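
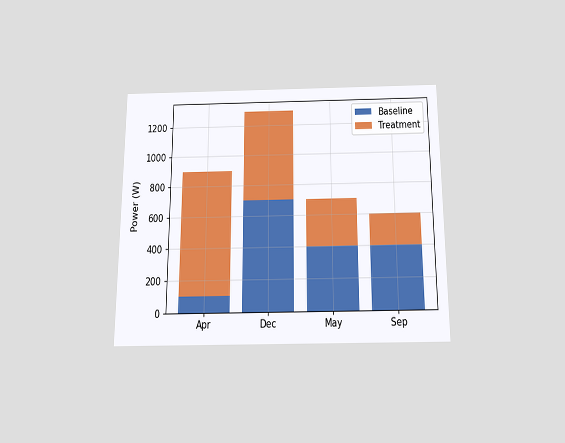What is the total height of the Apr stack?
The chart is viewed slightly from below. The Apr stack's top reaches 900W on the y-axis.

900W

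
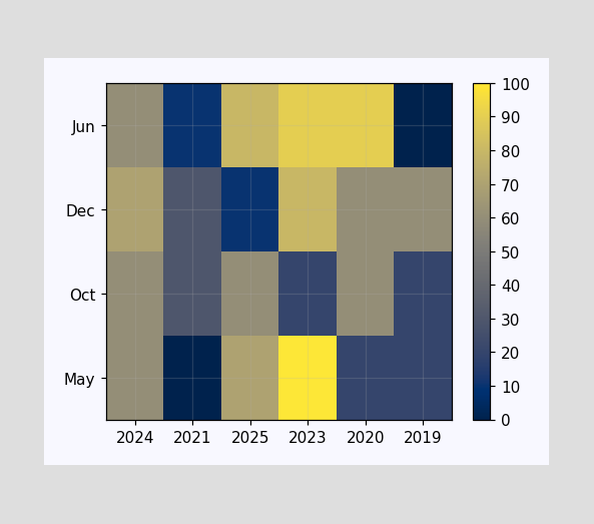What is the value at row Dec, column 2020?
Matching cell (Dec, 2020) against the colorbar gives 60.

60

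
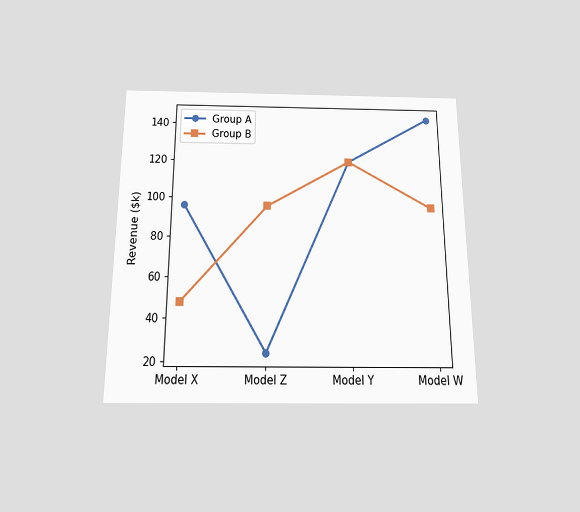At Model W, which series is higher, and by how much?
Group A, by $48k

The chart is viewed slightly from below. At Model W, Group A sits above the other line by $48k.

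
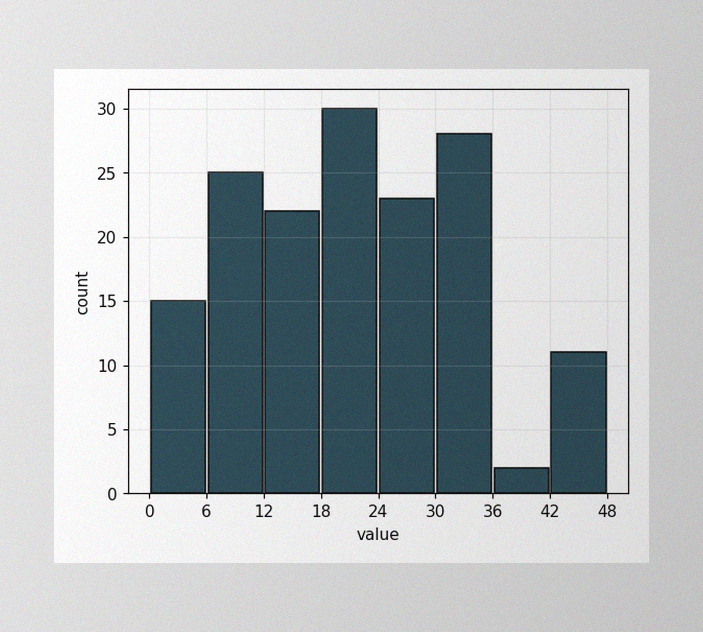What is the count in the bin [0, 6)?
15

The image has some photo noise and uneven lighting. The [0, 6) bin has height 15.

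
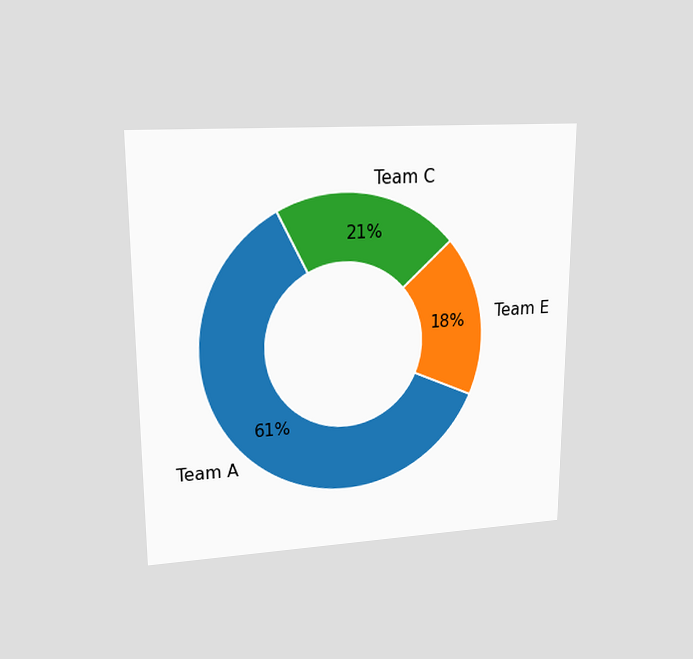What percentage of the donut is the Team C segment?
21%

The chart is viewed at a slight angle. The Team C segment takes up 21% of the ring.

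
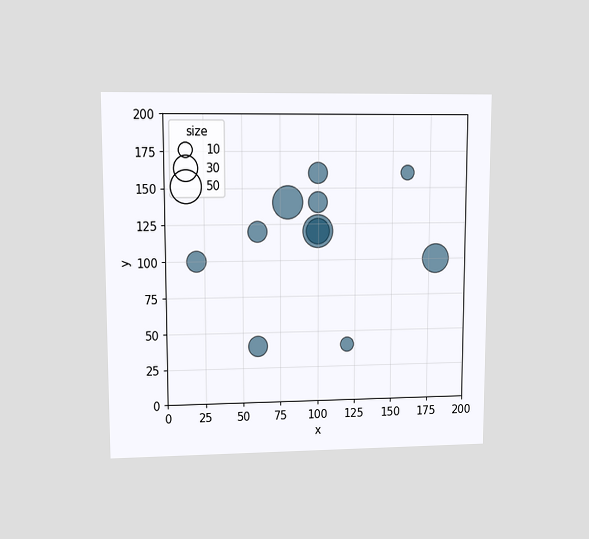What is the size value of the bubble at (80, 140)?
The chart is viewed at a slight angle. Matching the bubble at (80, 140) against the size legend gives 50.

50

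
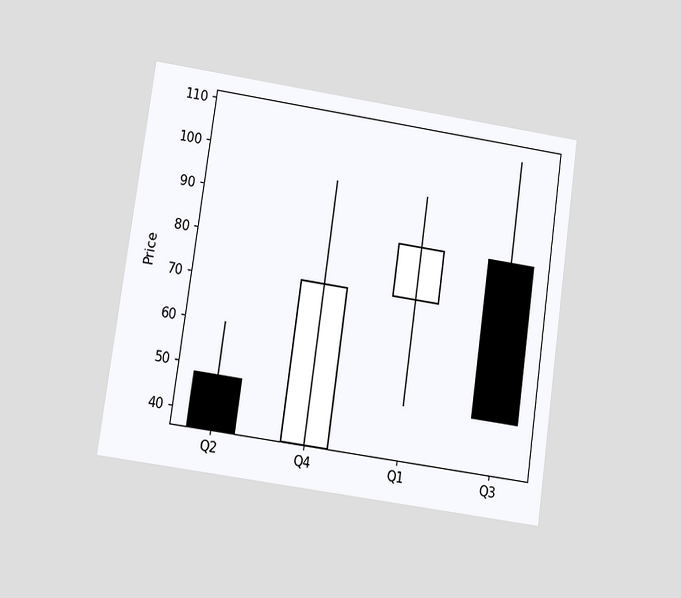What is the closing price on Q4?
The chart is tilted about 8° clockwise and viewed at a slight angle. The Q4 candle closes at 72.

72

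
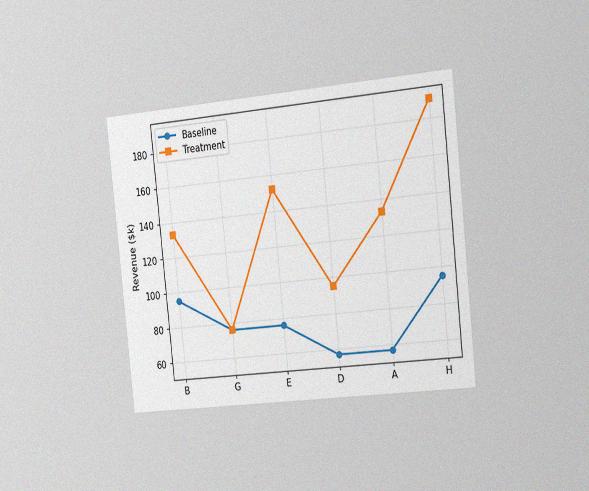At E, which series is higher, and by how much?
Treatment, by $76k

The chart is tilted about 6° counter-clockwise and viewed slightly from the right, with some photo noise. At E, Treatment sits above the other line by $76k.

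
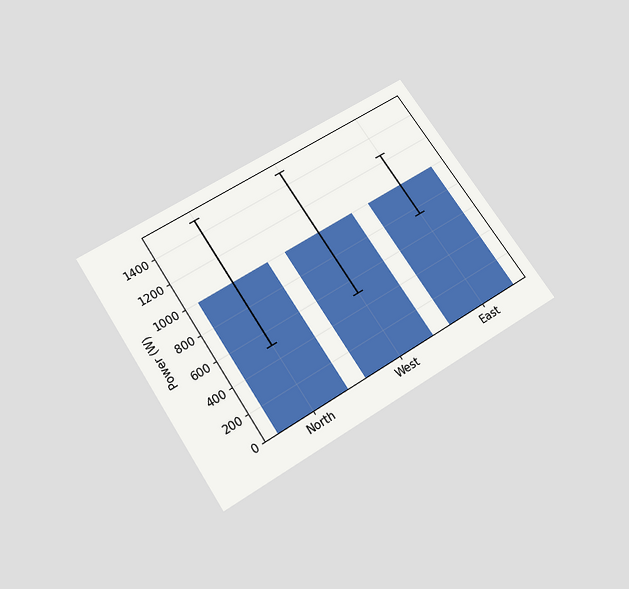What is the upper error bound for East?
The chart is tilted about 33° counter-clockwise and viewed slightly from below. The East bar's upper whisker reaches 1250W.

1250W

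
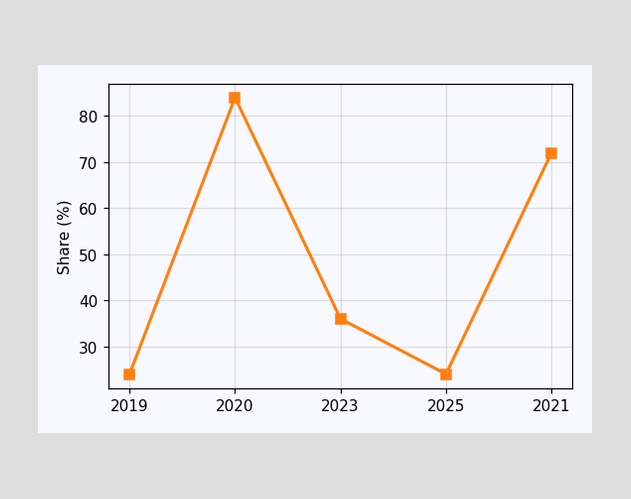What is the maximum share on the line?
The highest point is at 2020, and reading across to the y-axis gives 84%.

84%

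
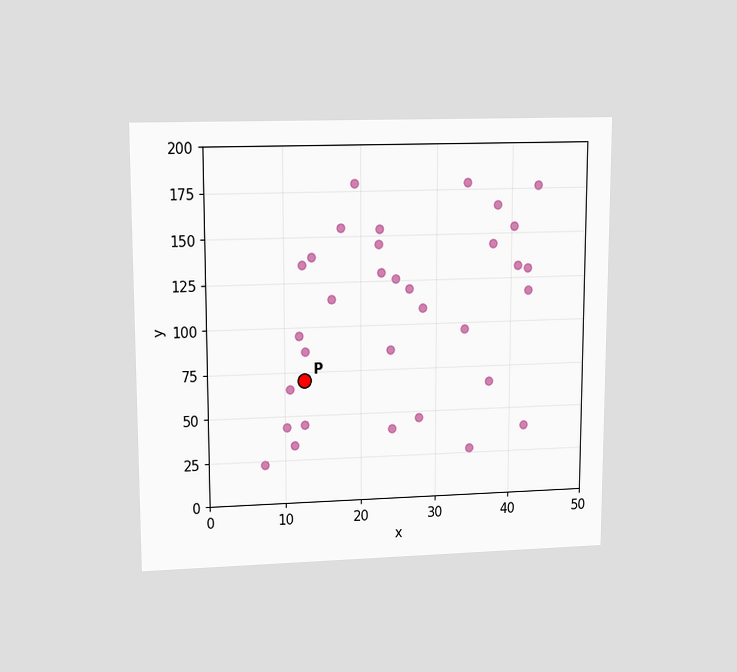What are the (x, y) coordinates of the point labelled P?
The chart is viewed at a slight angle. Following the gridlines from P to each axis, P sits at (12.5, 70).

(12.5, 70)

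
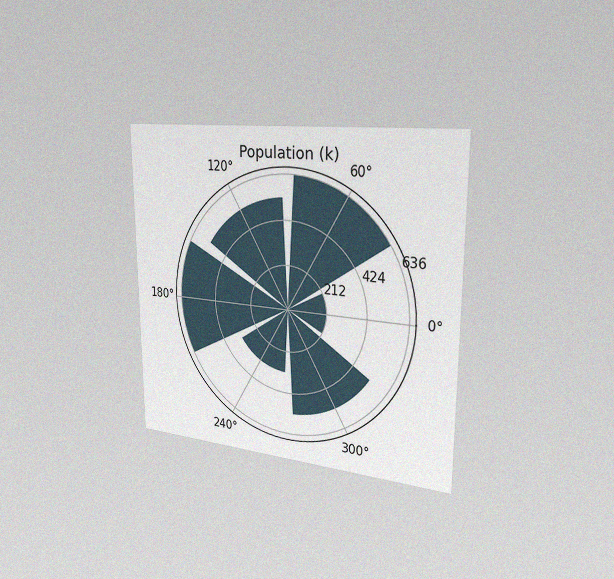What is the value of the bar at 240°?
318k

The chart is viewed slightly from the right, with some photo noise. The bar at 240° reaches 318k on the radial axis.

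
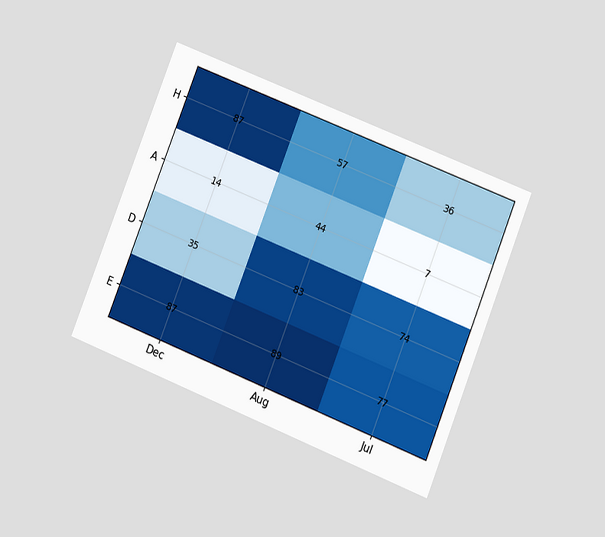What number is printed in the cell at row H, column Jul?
The chart is tilted about 22° clockwise and viewed at a slight angle. The (H, Jul) cell reads 36.

36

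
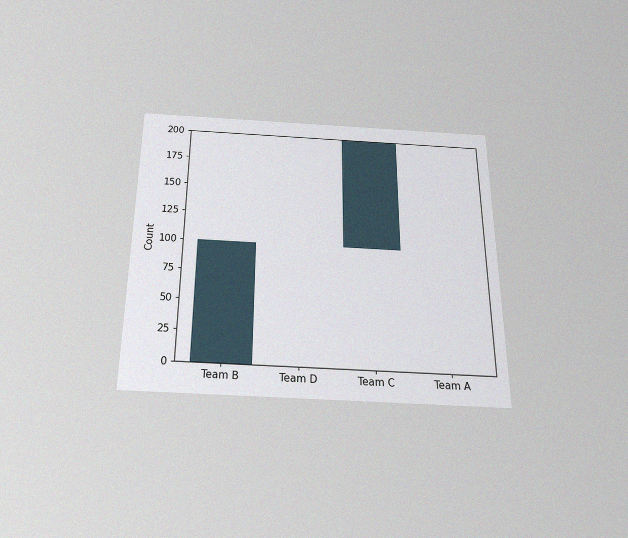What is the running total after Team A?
200

The chart is viewed slightly from below, with some photo noise. After Team A the running total reaches 200.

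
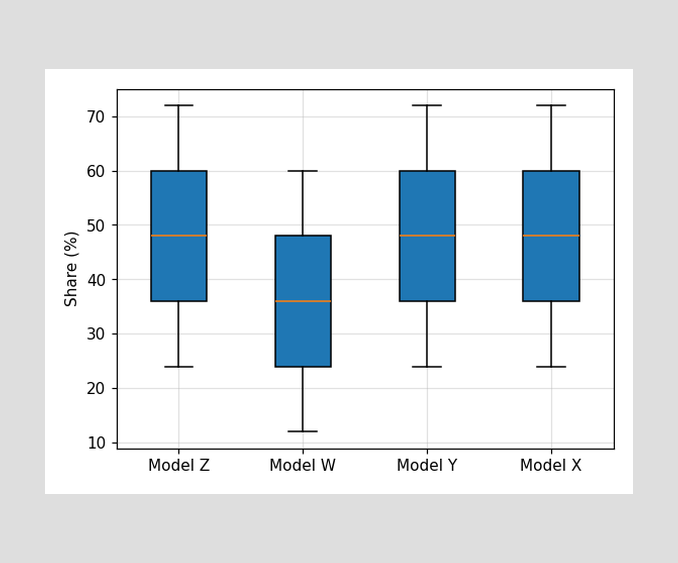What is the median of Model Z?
The median line in the Model Z box sits at 48%.

48%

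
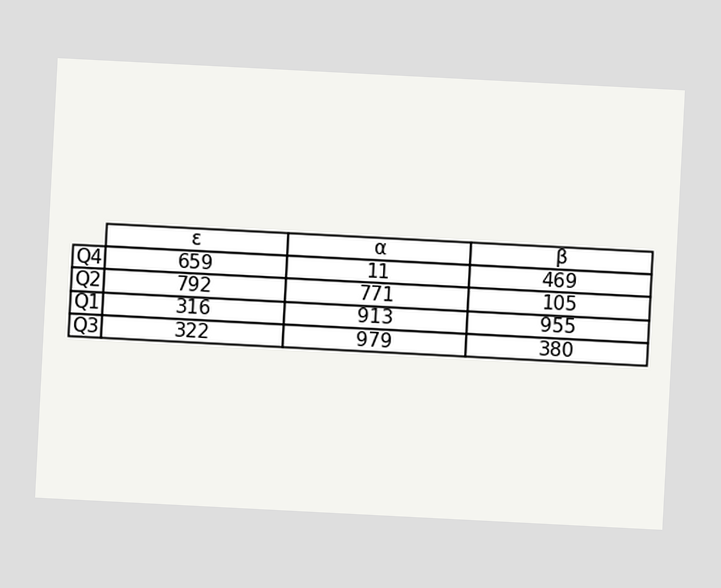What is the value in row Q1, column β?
The chart is tilted about 3° clockwise. The (Q1, β) cell reads 955.

955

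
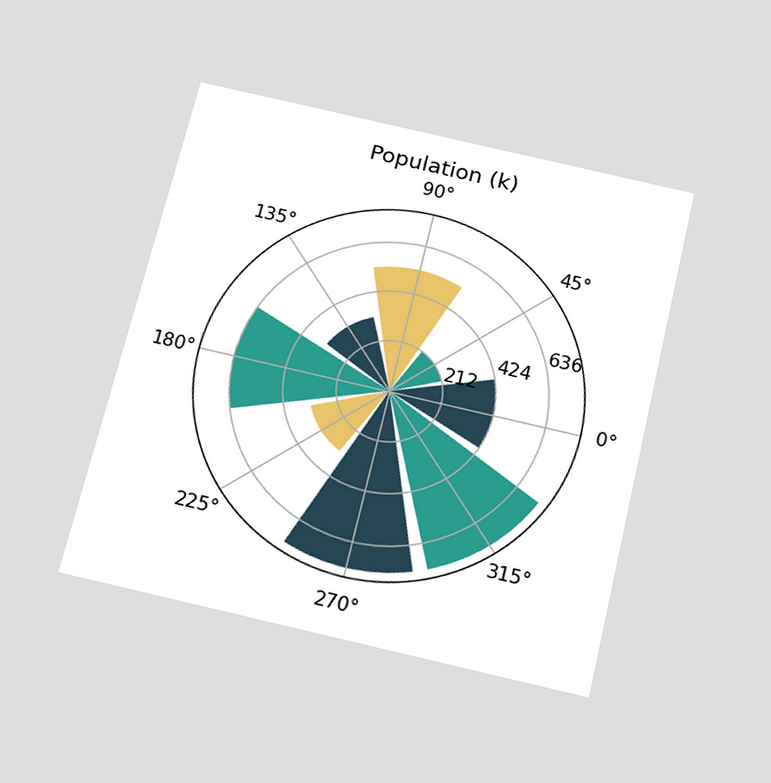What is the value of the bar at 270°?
The chart is tilted about 13° clockwise and viewed slightly from below. The bar at 270° reaches 742k on the radial axis.

742k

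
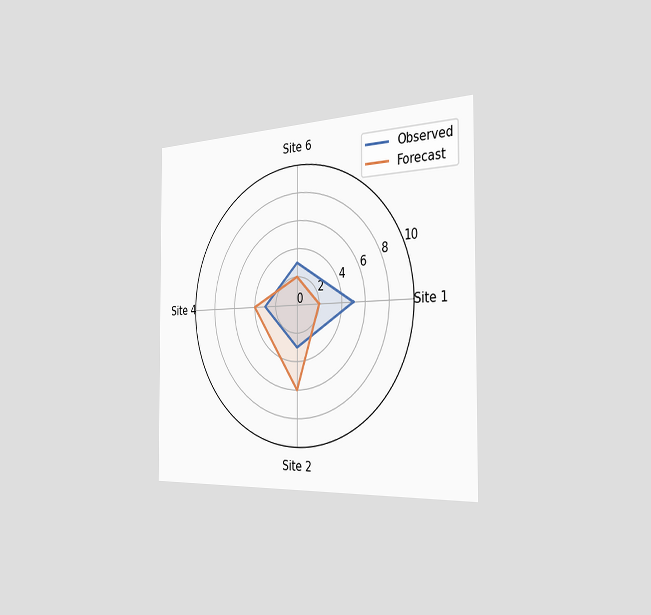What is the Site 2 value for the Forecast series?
6

The chart is viewed slightly from the right. On the Site 2 axis, Forecast reaches 6.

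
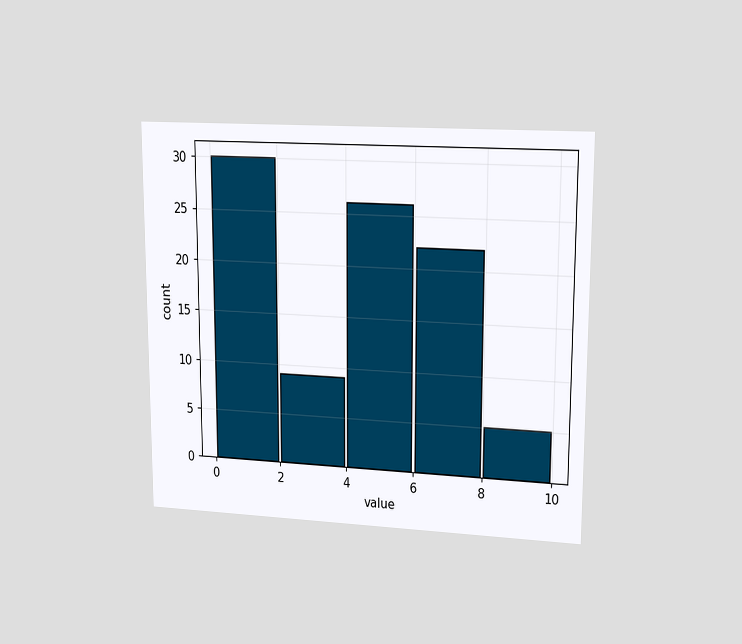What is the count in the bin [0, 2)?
30

The chart is viewed at a slight angle. The [0, 2) bin has height 30.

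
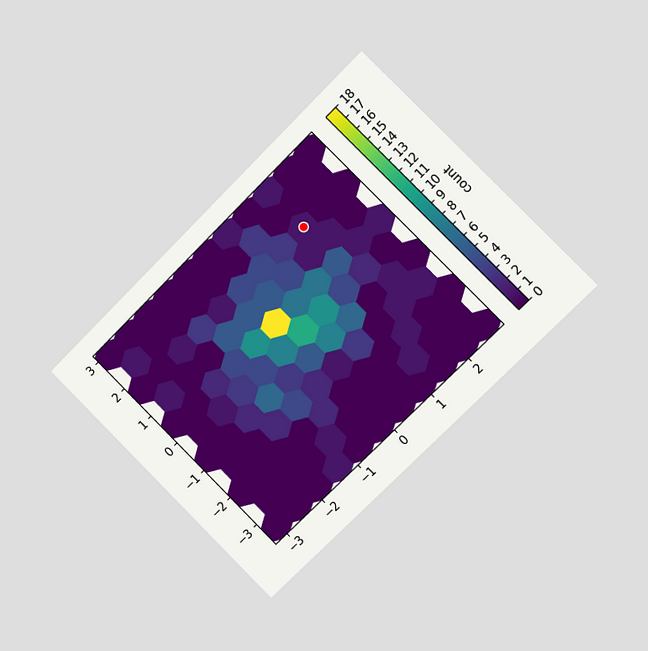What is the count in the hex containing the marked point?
1

The chart is tilted about 45° counter-clockwise and viewed slightly from the right. The marked hex reads 1 on the colorbar.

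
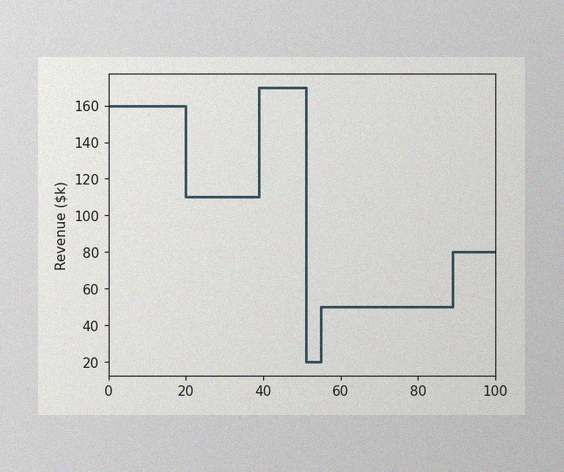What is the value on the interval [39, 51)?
$170k

The image has some photo noise and uneven lighting. On [39, 51) the step sits at $170k.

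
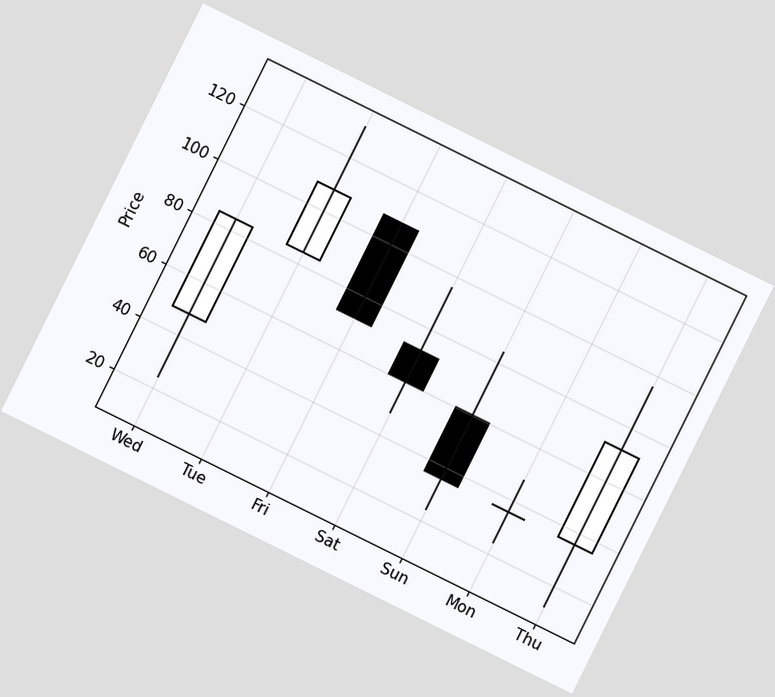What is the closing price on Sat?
60

The chart is tilted about 26° clockwise. The Sat candle closes at 60.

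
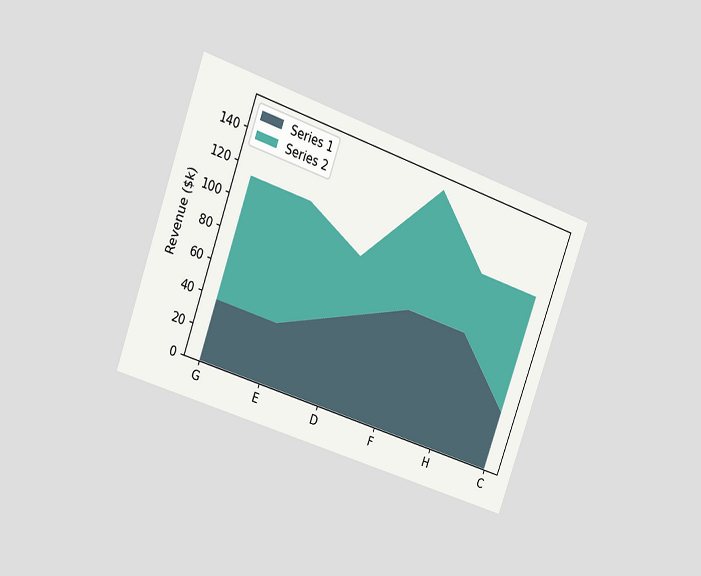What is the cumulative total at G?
The chart is tilted about 20° clockwise and viewed at a slight angle. The stacked total at G reaches $114k.

$114k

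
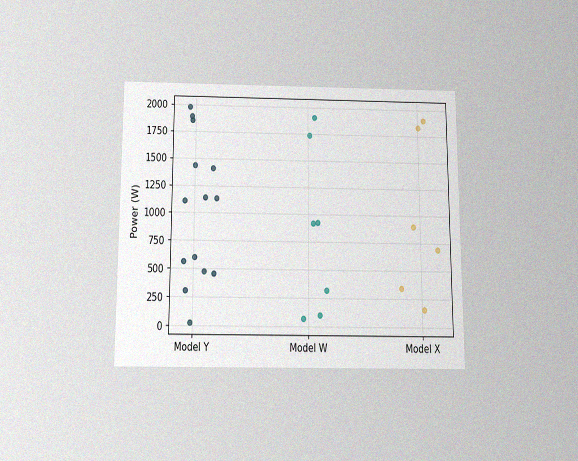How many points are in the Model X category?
6

The chart is viewed slightly from below, with some photo noise. Counting the markers in the Model X column gives 6.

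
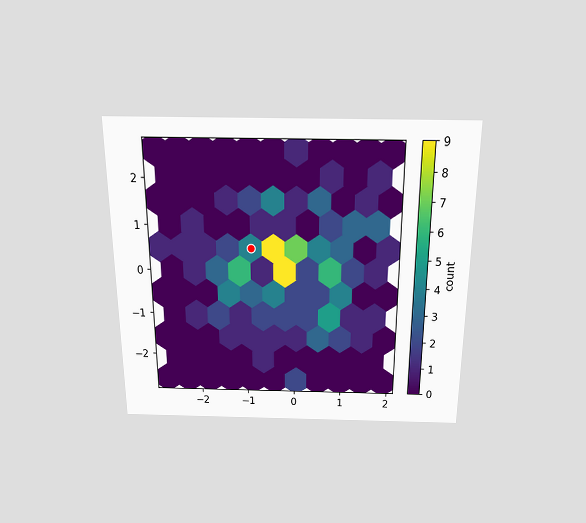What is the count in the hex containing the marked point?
4

The chart is viewed slightly from above. The marked hex reads 4 on the colorbar.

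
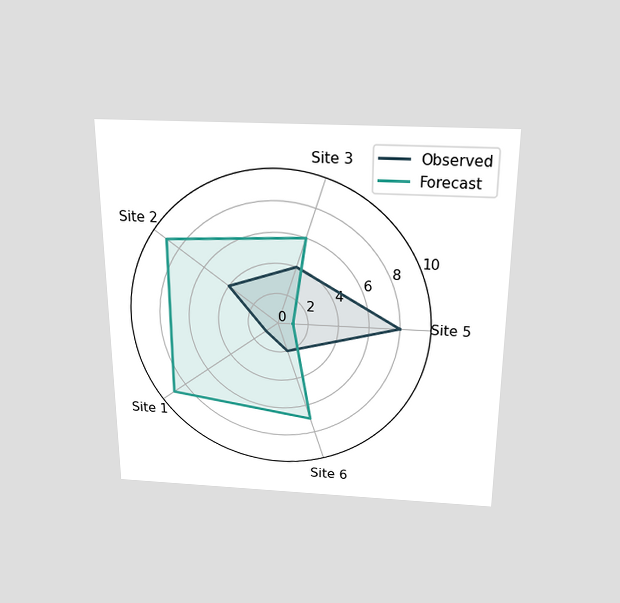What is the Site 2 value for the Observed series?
4

The chart is viewed slightly from above. On the Site 2 axis, Observed reaches 4.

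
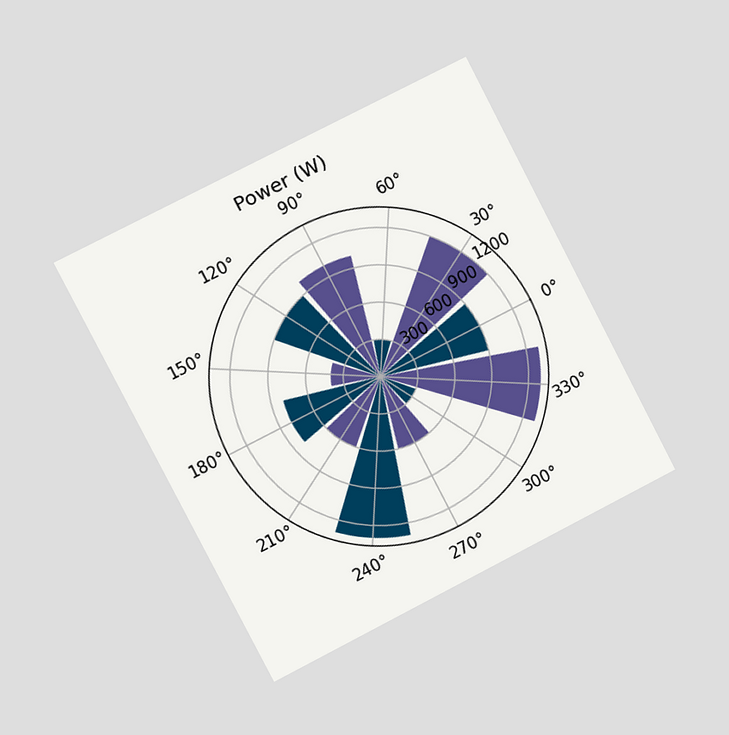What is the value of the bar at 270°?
The chart is tilted about 27° counter-clockwise and viewed slightly from the left. The bar at 270° reaches 600W on the radial axis.

600W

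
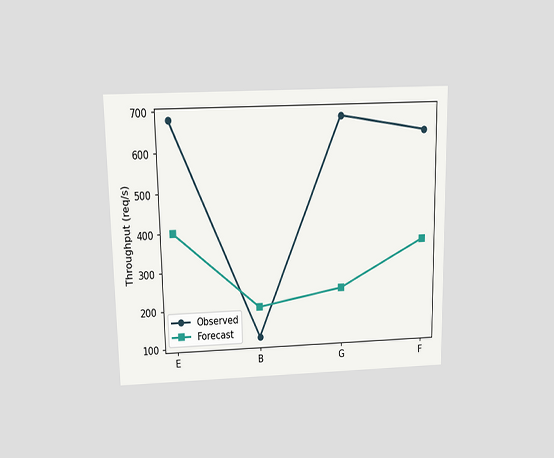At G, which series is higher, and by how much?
The chart is viewed slightly from above. At G, Observed sits above the other line by 440req/s.

Observed, by 440req/s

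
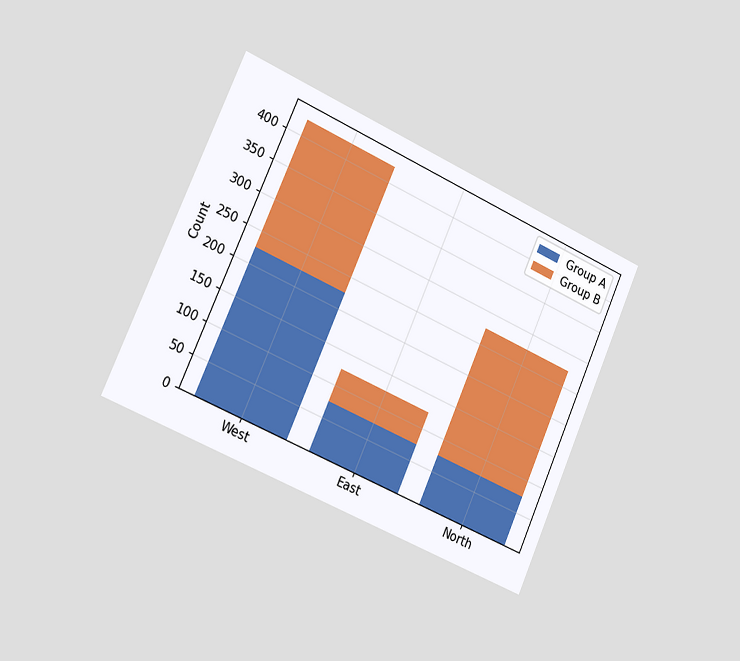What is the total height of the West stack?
425

The chart is tilted about 24° clockwise and viewed slightly from the left. The West stack's top reaches 425 on the y-axis.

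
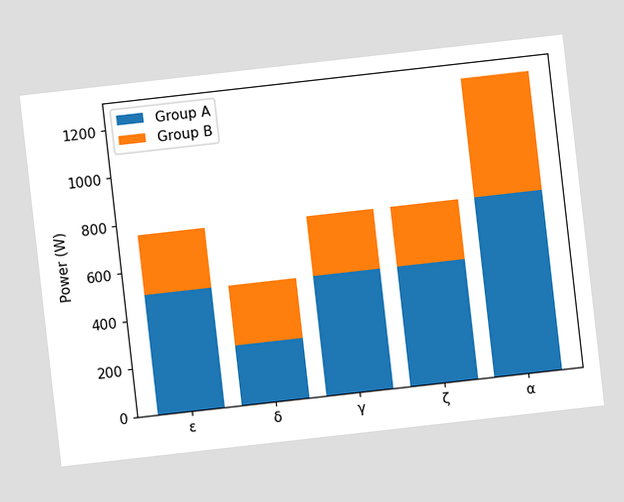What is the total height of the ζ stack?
750W

The chart is tilted about 6° counter-clockwise. The ζ stack's top reaches 750W on the y-axis.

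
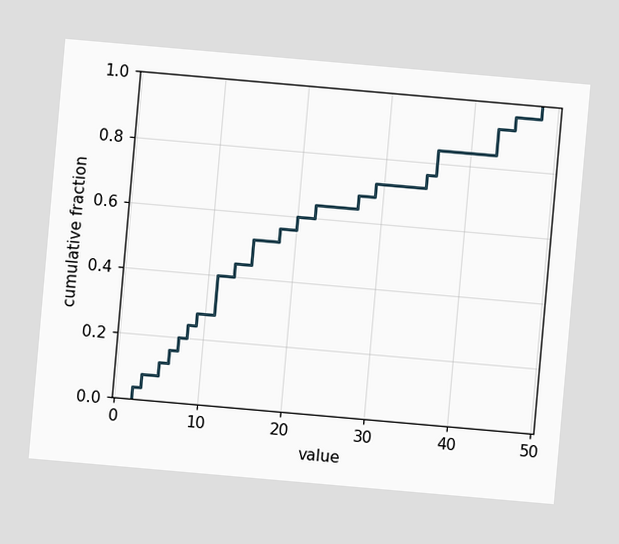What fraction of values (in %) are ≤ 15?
The chart is tilted about 5° clockwise. At x=15 the ECDF step is at 52%.

52%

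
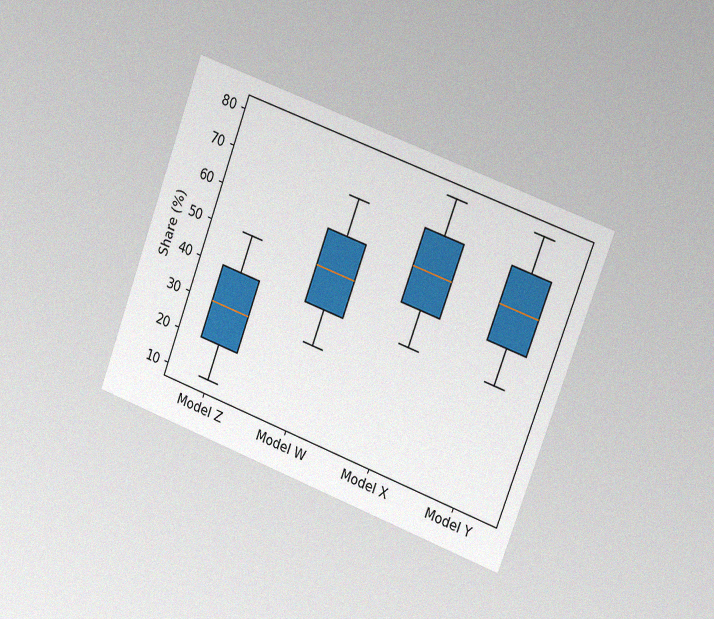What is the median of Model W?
The chart is tilted about 20° clockwise and viewed slightly from the right, with some photo noise. The median line in the Model W box sits at 50%.

50%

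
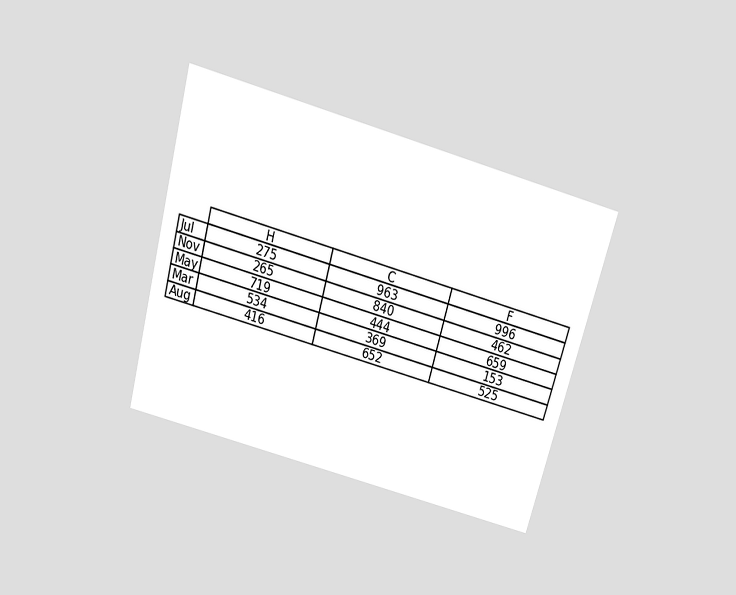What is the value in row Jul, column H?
275

The chart is tilted about 15° clockwise and viewed slightly from above. The (Jul, H) cell reads 275.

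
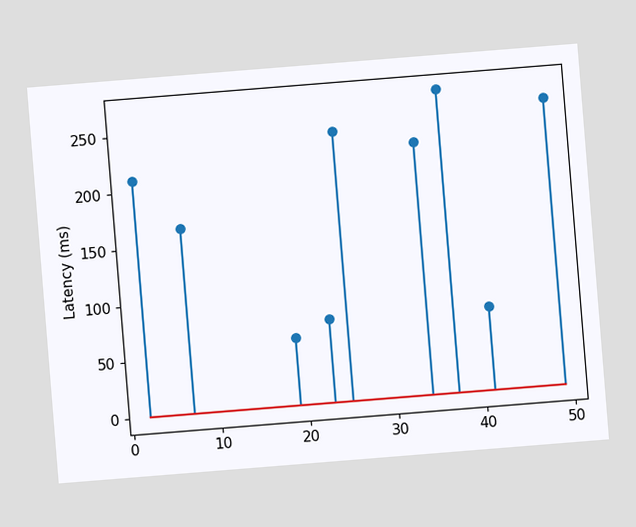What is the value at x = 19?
The chart is tilted about 5° counter-clockwise. The stem at x=19 reaches 60ms.

60ms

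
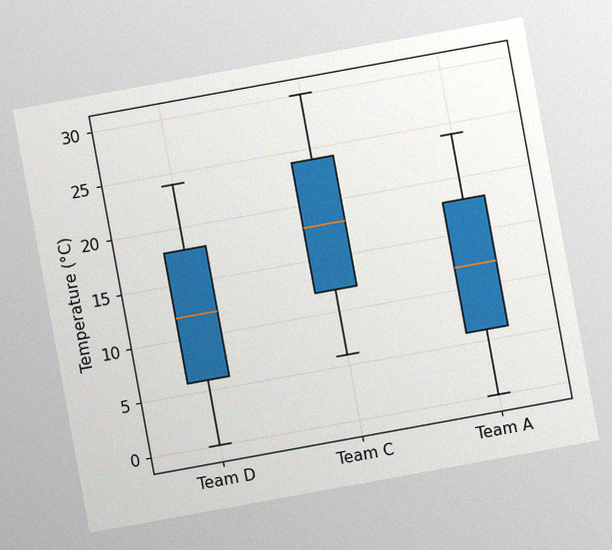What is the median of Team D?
12°C

The chart is tilted about 10° counter-clockwise, with some photo noise. The median line in the Team D box sits at 12°C.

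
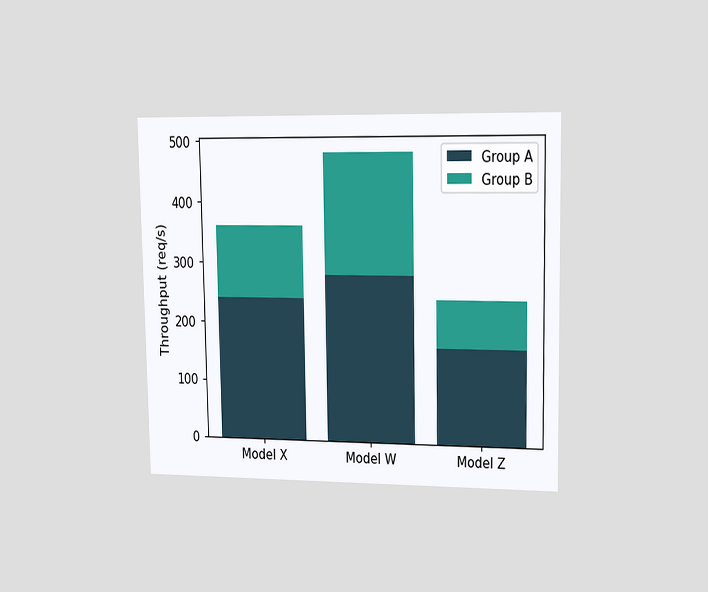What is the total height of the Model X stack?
The chart is viewed slightly from the right. The Model X stack's top reaches 360req/s on the y-axis.

360req/s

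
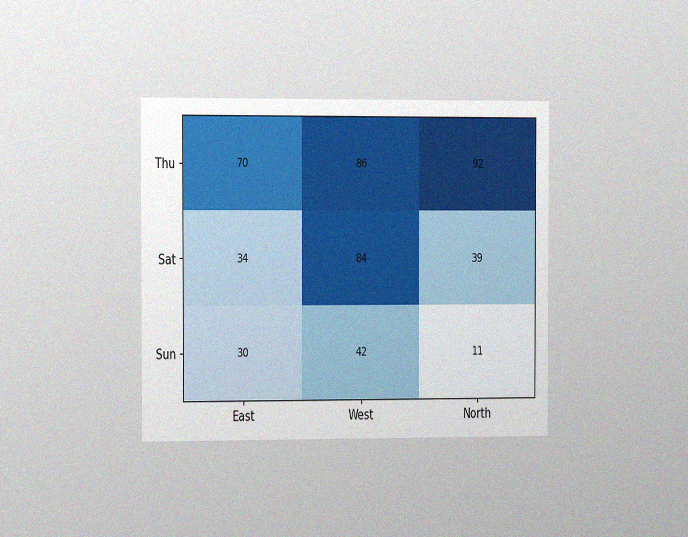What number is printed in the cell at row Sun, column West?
The chart is viewed slightly from the left, with some photo noise. The (Sun, West) cell reads 42.

42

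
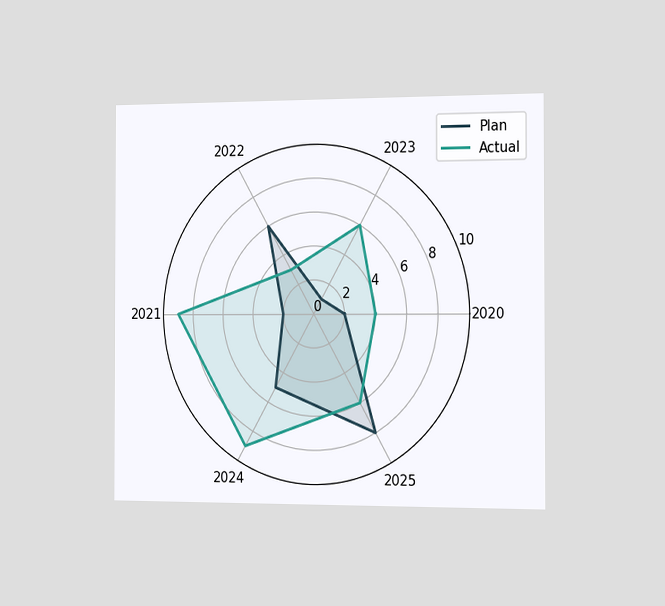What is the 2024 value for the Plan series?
The chart is viewed slightly from the right. On the 2024 axis, Plan reaches 5.

5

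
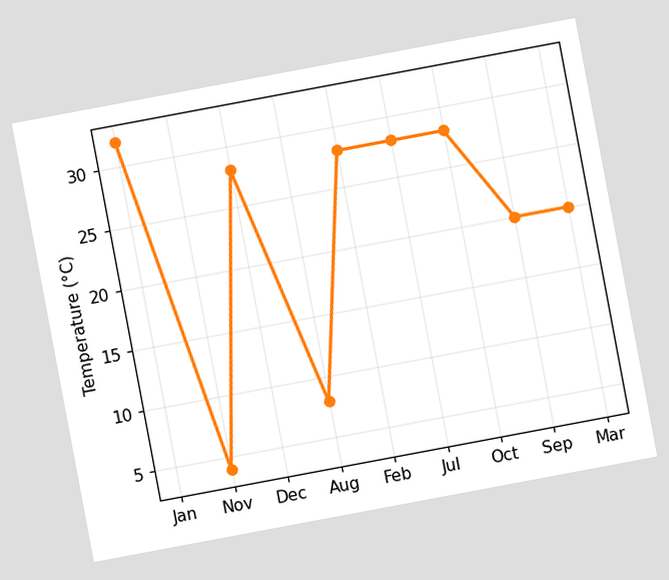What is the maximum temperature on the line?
The chart is tilted about 11° counter-clockwise. The highest point is at Jan, and reading across to the y-axis gives 32°C.

32°C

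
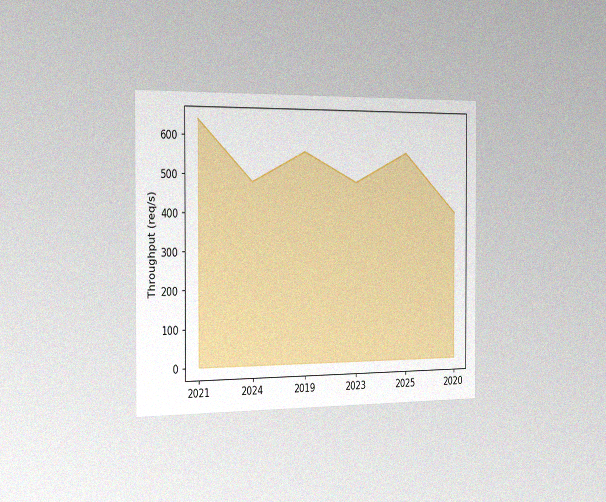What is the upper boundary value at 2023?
480req/s

The chart is viewed slightly from the left, with some photo noise. At 2023 the upper boundary is at 480req/s.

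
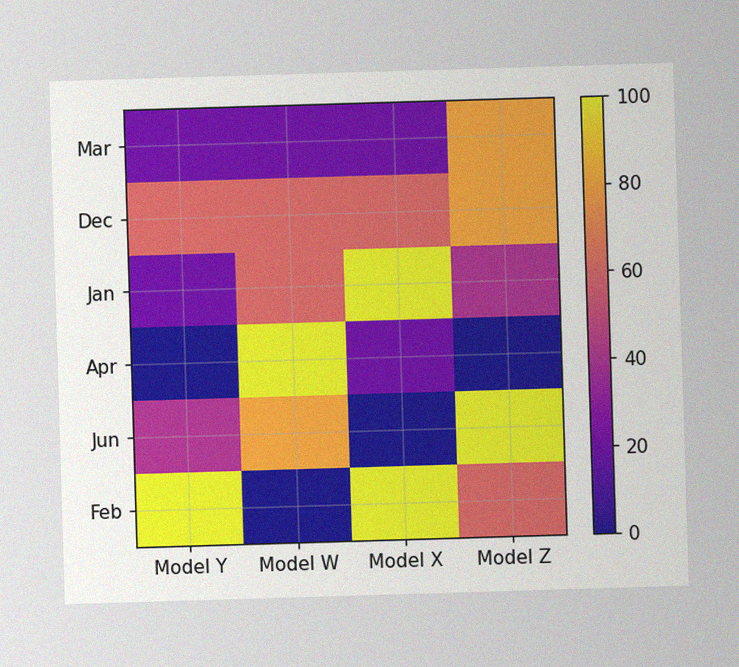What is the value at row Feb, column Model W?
The image has some photo noise and uneven lighting. Matching cell (Feb, Model W) against the colorbar gives 0.

0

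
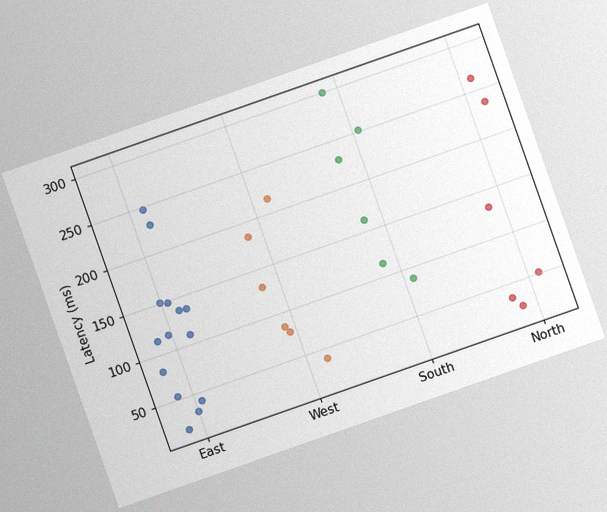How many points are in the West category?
The chart is tilted about 19° counter-clockwise, with some photo noise. Counting the markers in the West column gives 6.

6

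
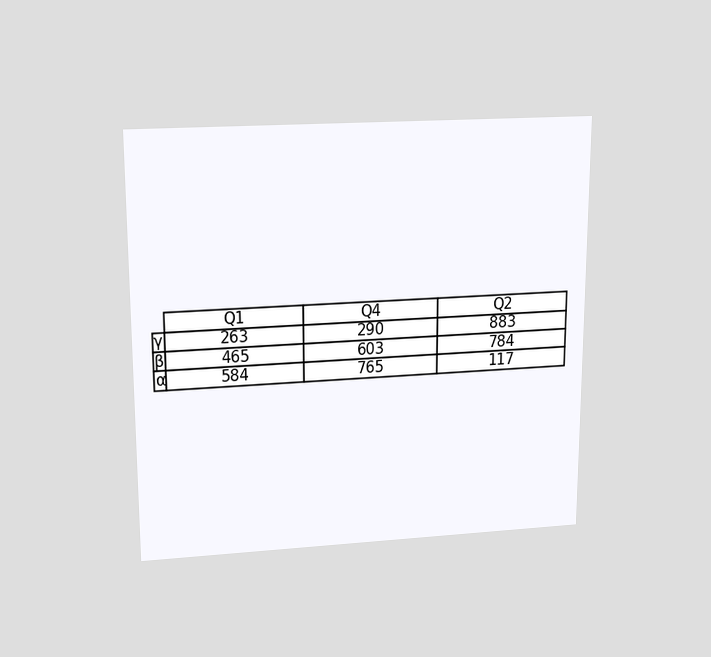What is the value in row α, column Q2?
117

The chart is viewed slightly from above. The (α, Q2) cell reads 117.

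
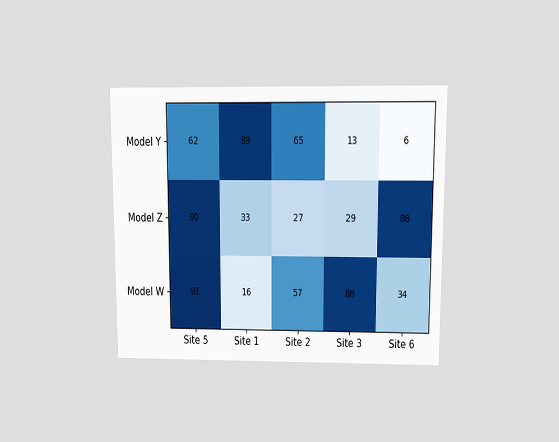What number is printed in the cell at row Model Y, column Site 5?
62

The chart is viewed at a slight angle. The (Model Y, Site 5) cell reads 62.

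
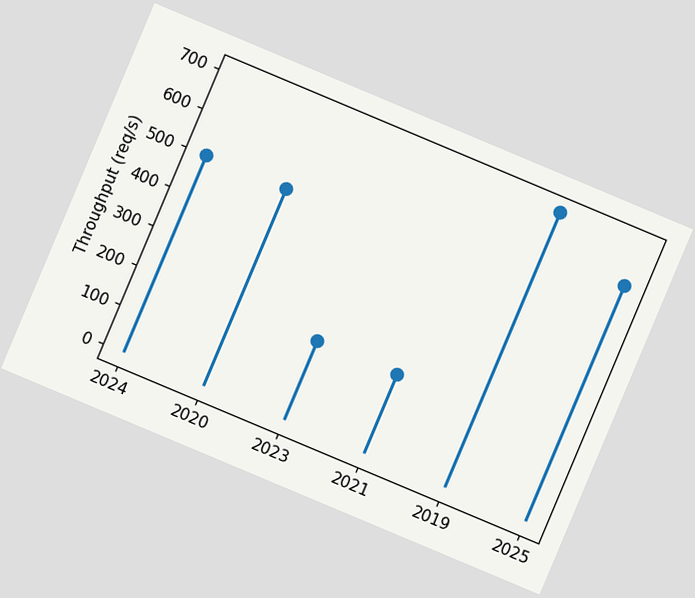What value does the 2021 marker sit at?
The chart is tilted about 23° clockwise. The 2021 marker sits at 200req/s.

200req/s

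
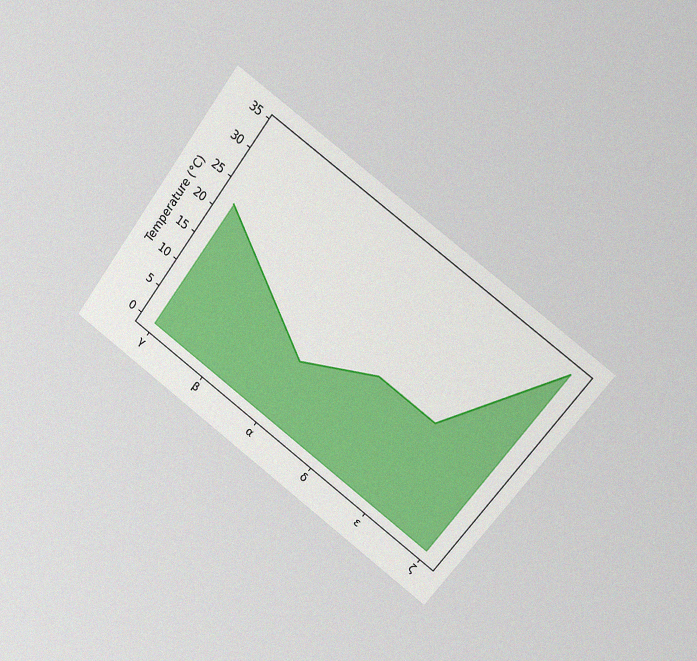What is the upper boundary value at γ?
22°C

The chart is tilted about 37° clockwise and viewed at a slight angle, with some photo noise. At γ the upper boundary is at 22°C.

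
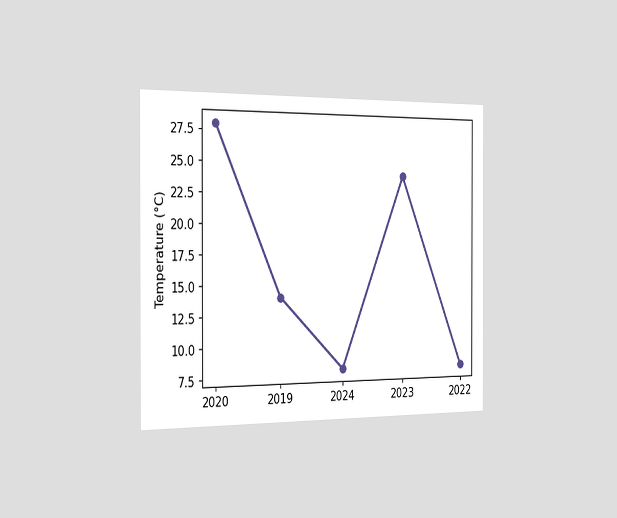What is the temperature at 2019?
14°C

The chart is viewed slightly from the left. At 2019, the line is at 14°C.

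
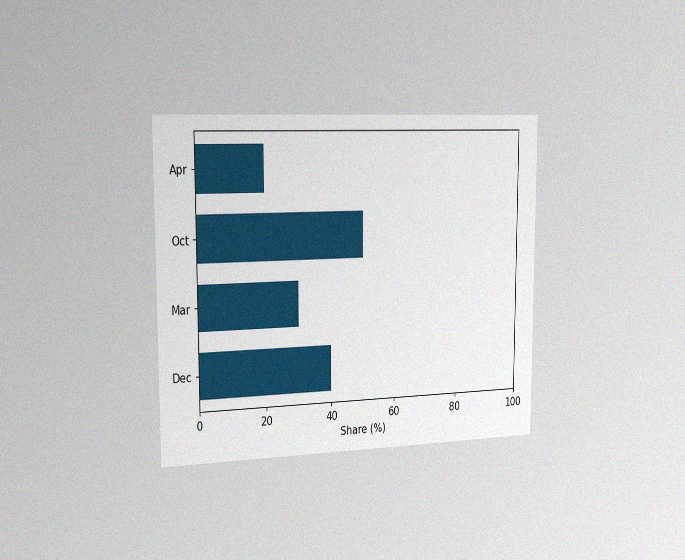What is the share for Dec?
40%

The chart is viewed slightly from the left, with some photo noise. Reading along the chart's x-axis, the Dec bar reaches 40%.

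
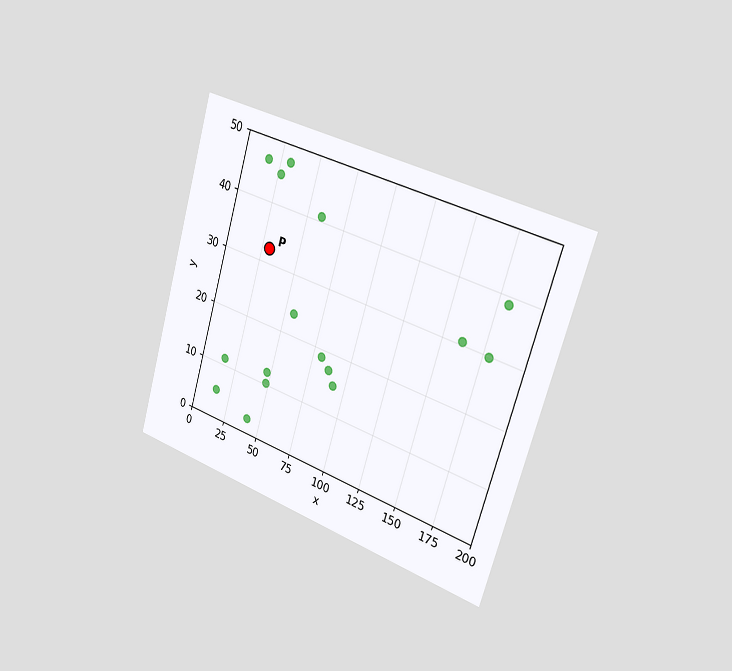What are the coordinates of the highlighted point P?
(30, 32.5)

The chart is tilted about 16° clockwise and viewed slightly from the right. Following the gridlines from P to each axis, P sits at (30, 32.5).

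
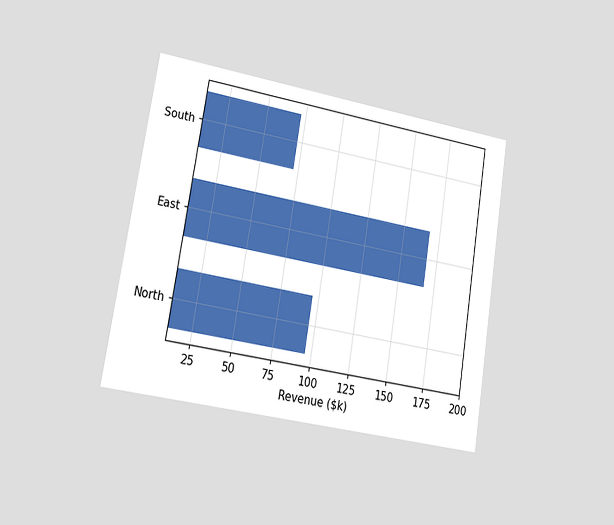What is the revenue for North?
The chart is tilted about 9° clockwise and viewed at a slight angle. Reading along the chart's x-axis, the North bar reaches $96k.

$96k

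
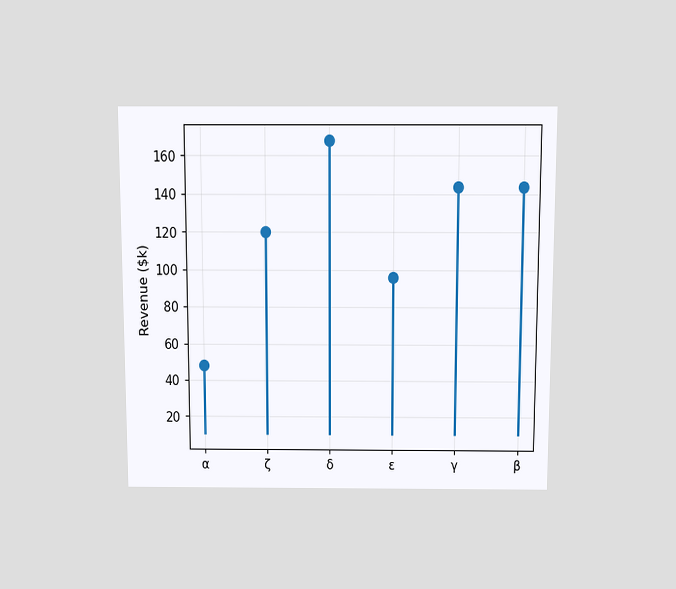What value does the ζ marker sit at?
$120k

The chart is viewed slightly from above. The ζ marker sits at $120k.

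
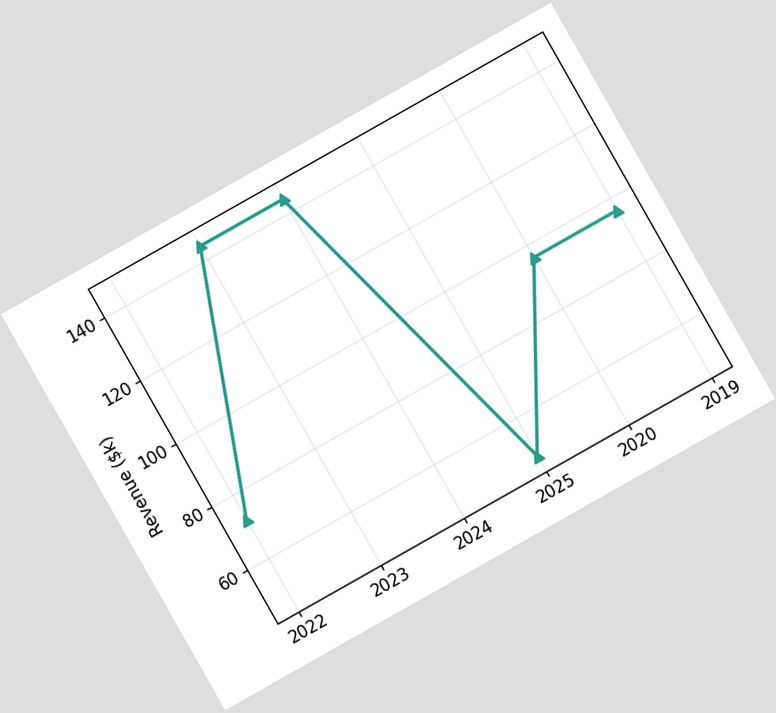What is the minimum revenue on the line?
The chart is tilted about 30° counter-clockwise. The lowest point is at 2025, and reading across to the y-axis gives $48k.

$48k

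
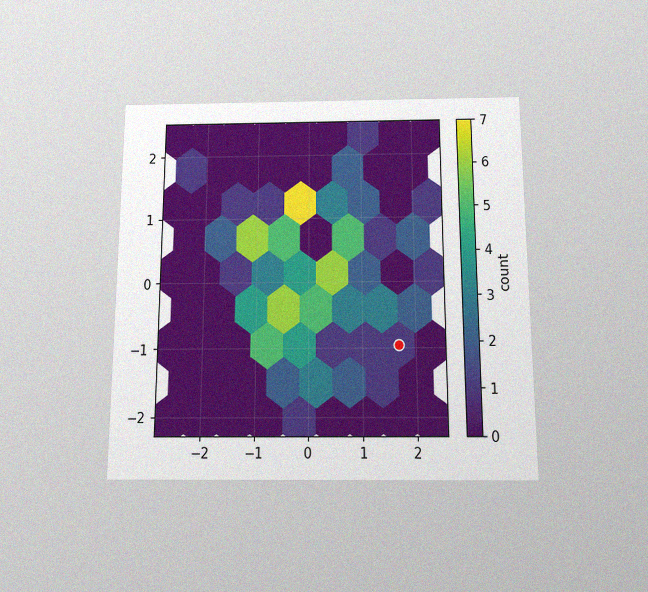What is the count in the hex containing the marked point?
1

The chart is viewed slightly from below, with some photo noise. The marked hex reads 1 on the colorbar.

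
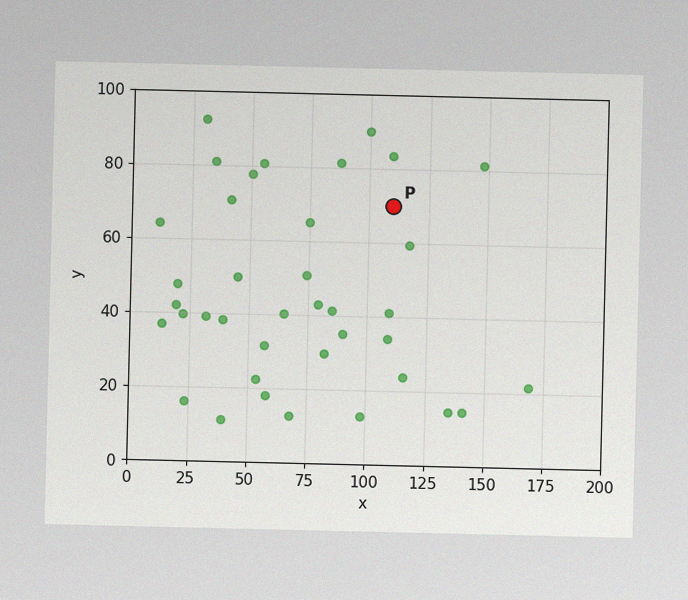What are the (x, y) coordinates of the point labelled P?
The image has some photo noise and uneven lighting. Following the gridlines from P to each axis, P sits at (110, 70).

(110, 70)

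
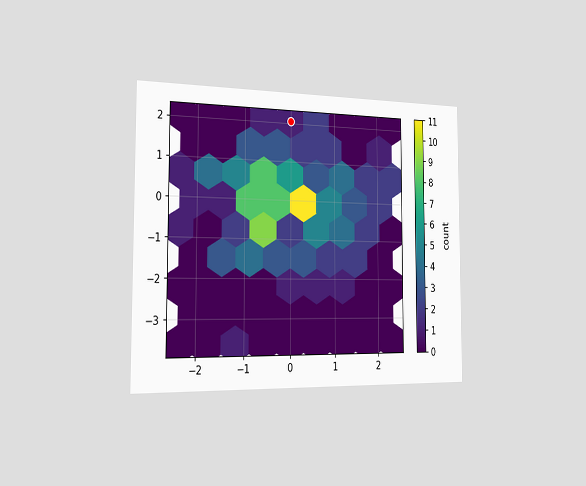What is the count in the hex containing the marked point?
The chart is viewed slightly from the left. The marked hex reads 1 on the colorbar.

1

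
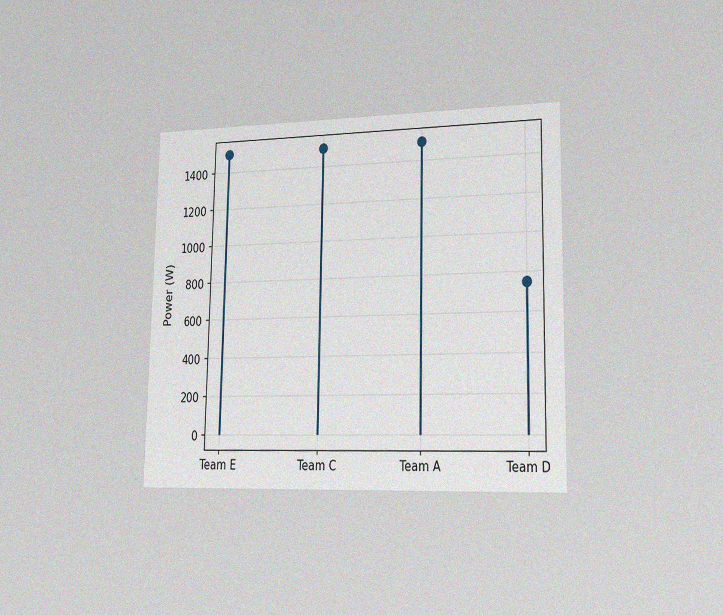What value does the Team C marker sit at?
The chart is viewed slightly from the right, with some photo noise. The Team C marker sits at 1500W.

1500W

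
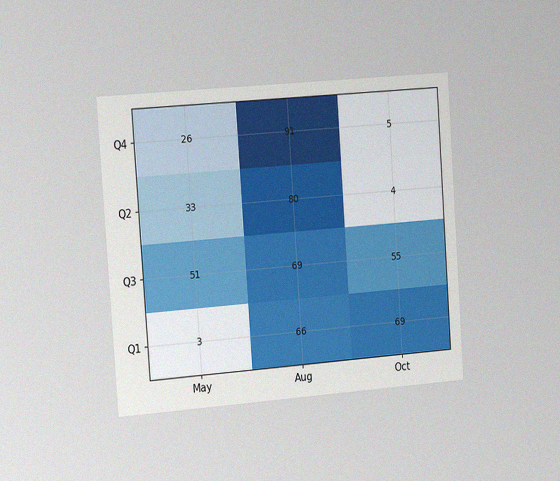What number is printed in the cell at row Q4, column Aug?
91

The chart is tilted about 4° counter-clockwise and viewed slightly from the left, with some photo noise. The (Q4, Aug) cell reads 91.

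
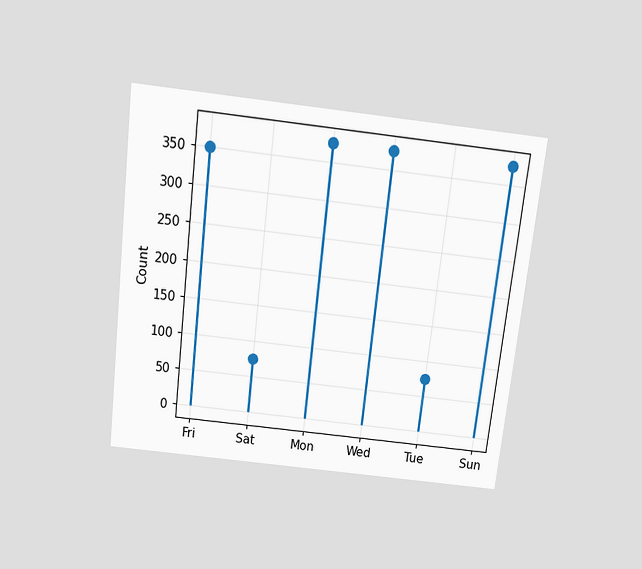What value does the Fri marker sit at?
The chart is tilted about 7° clockwise and viewed slightly from above. The Fri marker sits at 350.

350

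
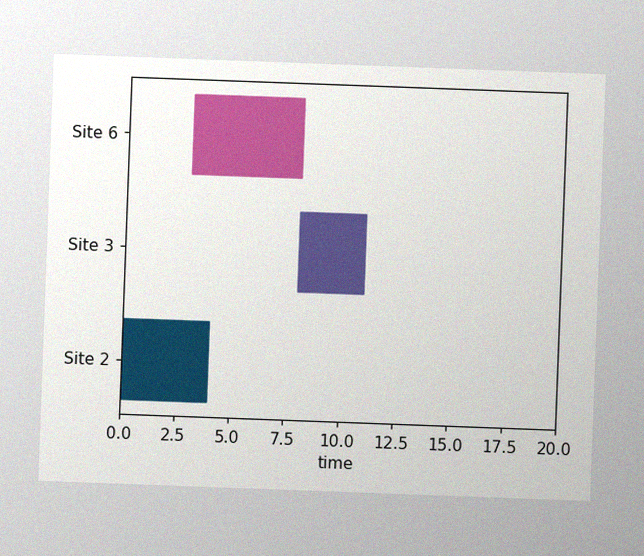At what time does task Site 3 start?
8

The chart is tilted about 2° clockwise, with some photo noise. The Site 3 bar begins at t=8.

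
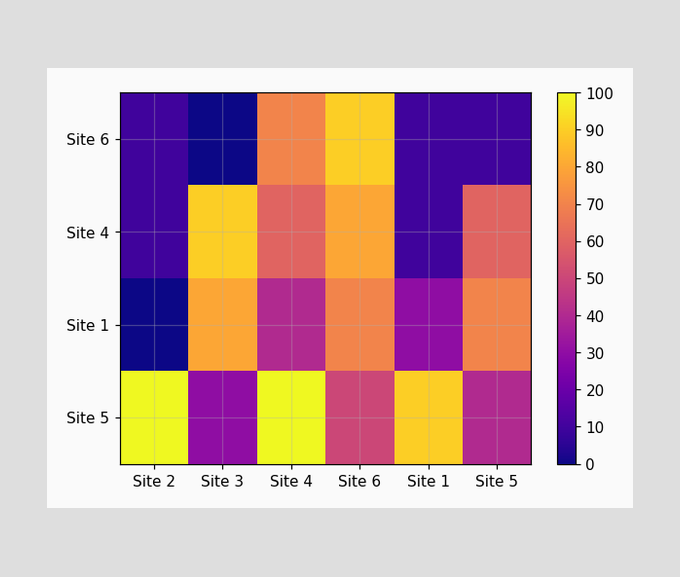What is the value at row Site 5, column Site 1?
90

Matching cell (Site 5, Site 1) against the colorbar gives 90.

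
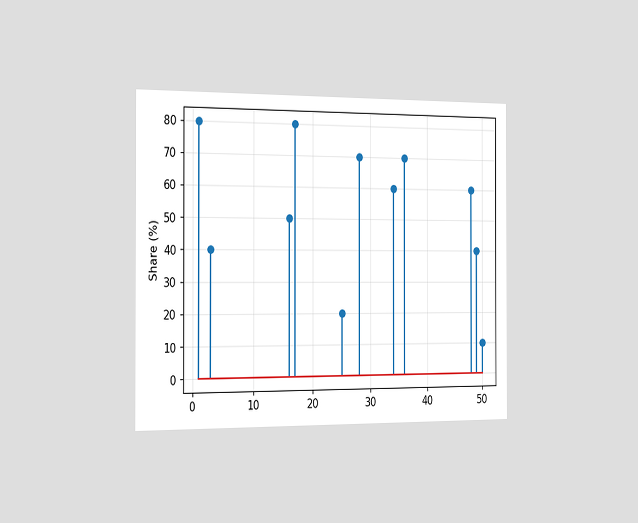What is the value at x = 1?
The chart is viewed slightly from the left. The stem at x=1 reaches 80%.

80%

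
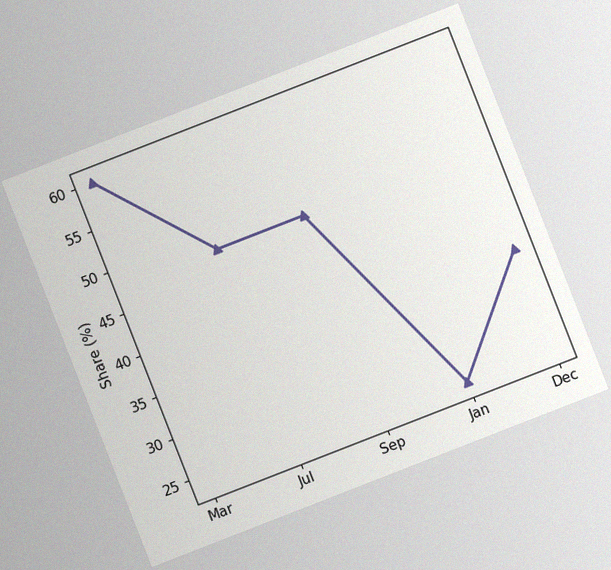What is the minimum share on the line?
The chart is tilted about 21° counter-clockwise, with some photo noise. The lowest point is at Jan, and reading across to the y-axis gives 24%.

24%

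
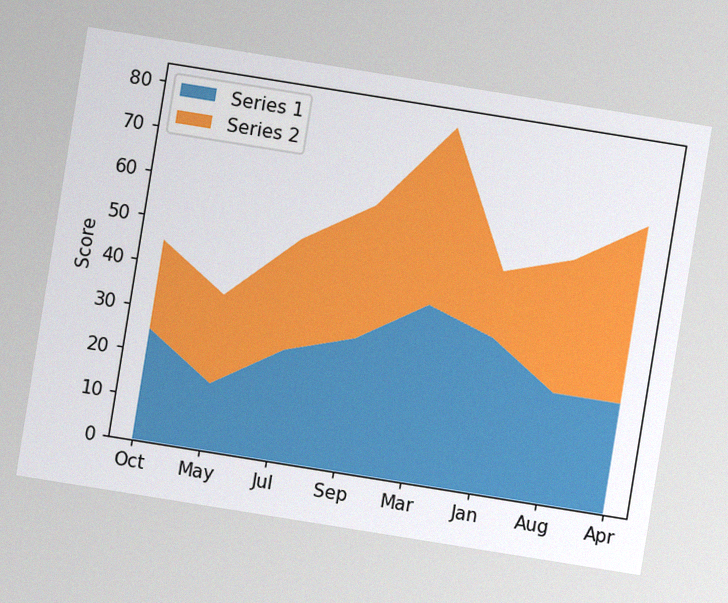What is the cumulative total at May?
The chart is tilted about 9° clockwise, with some photo noise. The stacked total at May reaches 35.

35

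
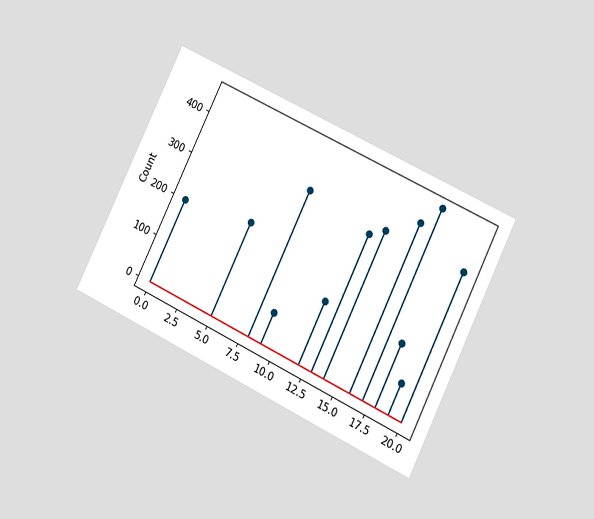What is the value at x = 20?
The chart is tilted about 26° clockwise and viewed at a slight angle. The stem at x=20 reaches 350.

350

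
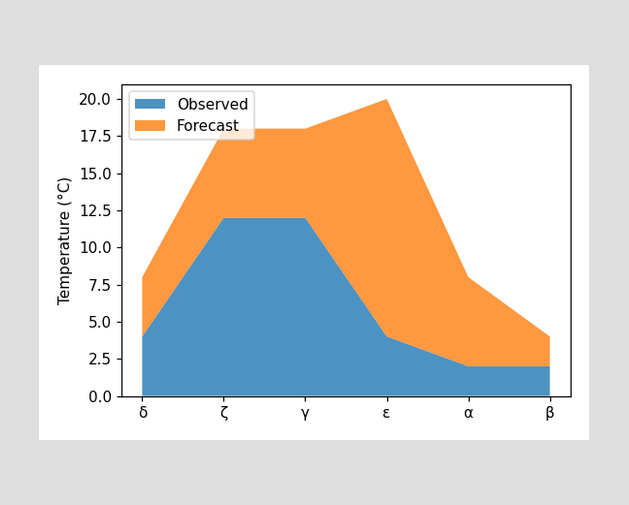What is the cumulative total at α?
The stacked total at α reaches 8°C.

8°C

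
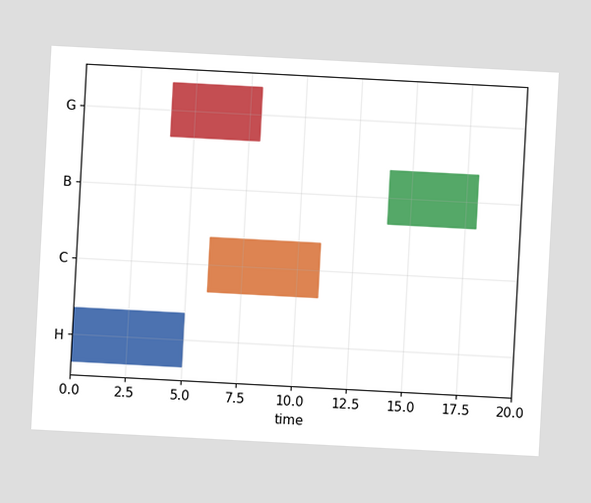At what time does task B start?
The chart is tilted about 3° clockwise. The B bar begins at t=14.

14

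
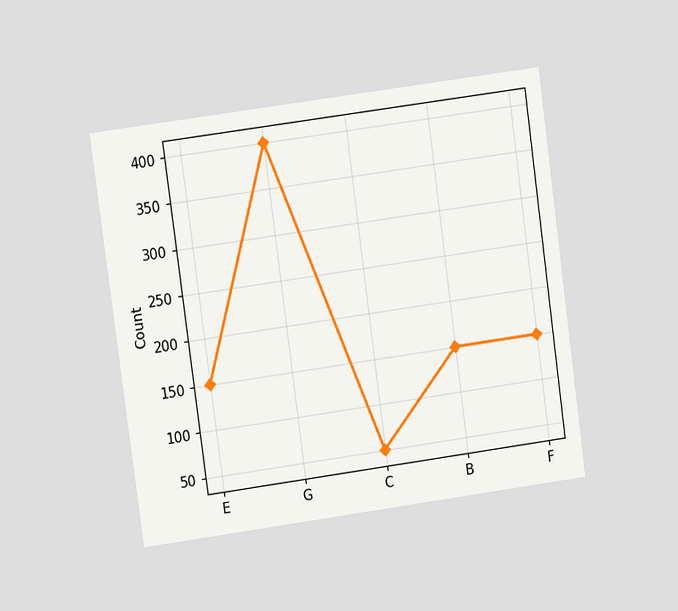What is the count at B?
150

The chart is tilted about 8° counter-clockwise and viewed at a slight angle. At B, the line is at 150.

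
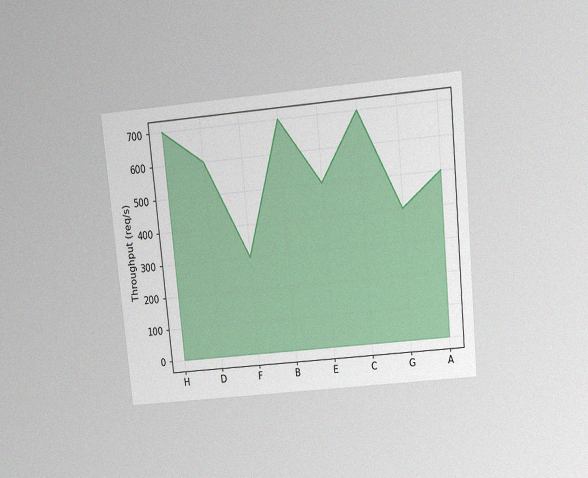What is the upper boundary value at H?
The chart is tilted about 6° counter-clockwise and viewed slightly from above, with some photo noise. At H the upper boundary is at 700req/s.

700req/s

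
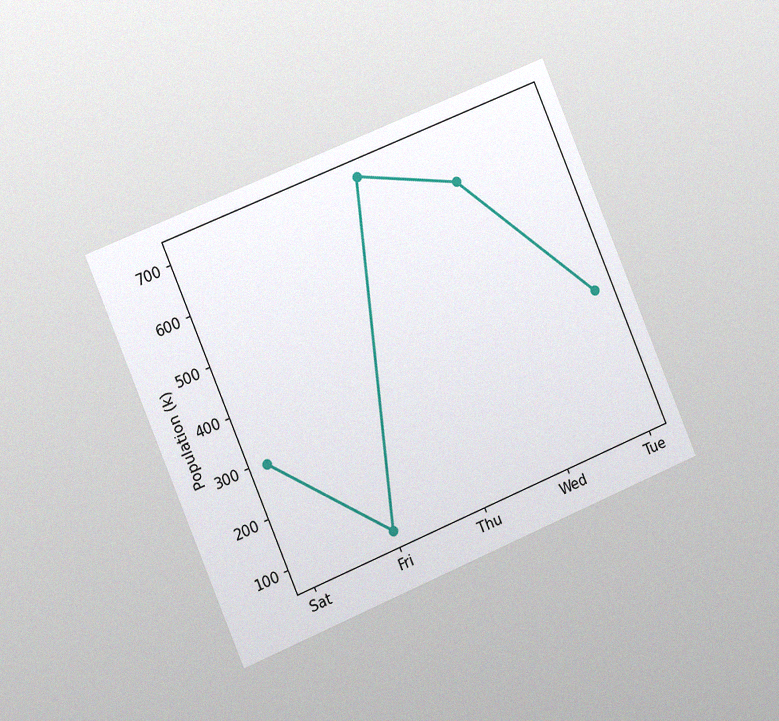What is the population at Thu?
714k

The chart is tilted about 23° counter-clockwise and viewed slightly from the left, with some photo noise. At Thu, the line is at 714k.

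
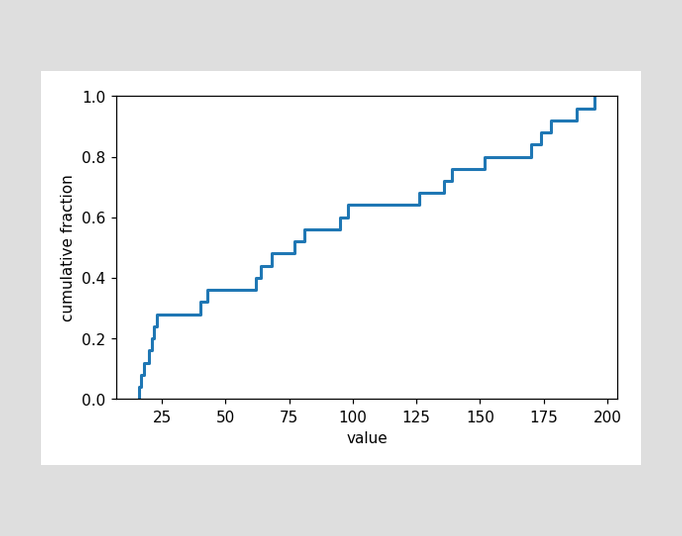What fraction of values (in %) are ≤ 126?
68%

At x=126 the ECDF step is at 68%.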